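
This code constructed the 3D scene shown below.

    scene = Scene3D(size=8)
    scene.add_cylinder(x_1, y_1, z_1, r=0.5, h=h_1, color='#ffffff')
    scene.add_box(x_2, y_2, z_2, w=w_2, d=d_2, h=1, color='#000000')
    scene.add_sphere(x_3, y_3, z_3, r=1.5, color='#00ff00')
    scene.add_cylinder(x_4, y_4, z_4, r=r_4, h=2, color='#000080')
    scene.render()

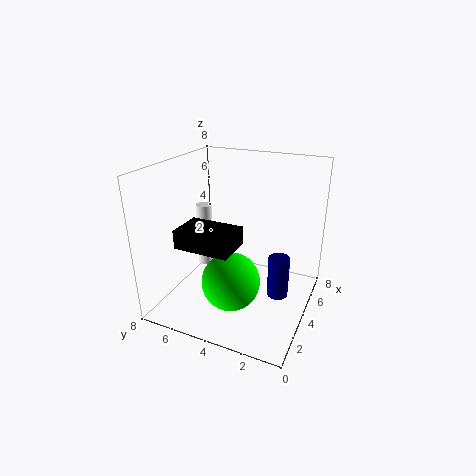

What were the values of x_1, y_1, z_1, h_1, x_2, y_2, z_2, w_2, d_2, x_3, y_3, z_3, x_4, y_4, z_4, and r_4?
x_1 = 5.5, y_1 = 7, z_1 = 1, h_1 = 4, x_2 = 1.5, y_2 = 3.5, z_2 = 4, w_2 = 2, d_2 = 3, x_3 = 2, y_3 = 3.5, z_3 = 2.5, x_4 = 2, y_4 = 1, z_4 = 2.5, r_4 = 0.5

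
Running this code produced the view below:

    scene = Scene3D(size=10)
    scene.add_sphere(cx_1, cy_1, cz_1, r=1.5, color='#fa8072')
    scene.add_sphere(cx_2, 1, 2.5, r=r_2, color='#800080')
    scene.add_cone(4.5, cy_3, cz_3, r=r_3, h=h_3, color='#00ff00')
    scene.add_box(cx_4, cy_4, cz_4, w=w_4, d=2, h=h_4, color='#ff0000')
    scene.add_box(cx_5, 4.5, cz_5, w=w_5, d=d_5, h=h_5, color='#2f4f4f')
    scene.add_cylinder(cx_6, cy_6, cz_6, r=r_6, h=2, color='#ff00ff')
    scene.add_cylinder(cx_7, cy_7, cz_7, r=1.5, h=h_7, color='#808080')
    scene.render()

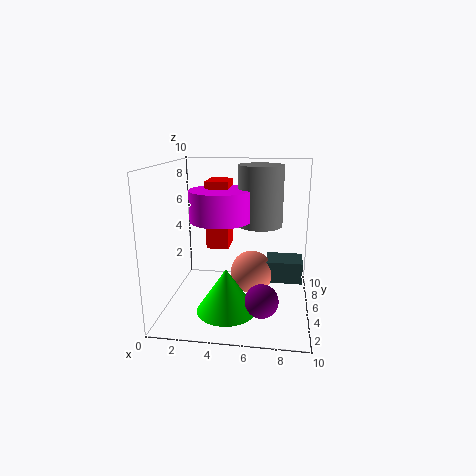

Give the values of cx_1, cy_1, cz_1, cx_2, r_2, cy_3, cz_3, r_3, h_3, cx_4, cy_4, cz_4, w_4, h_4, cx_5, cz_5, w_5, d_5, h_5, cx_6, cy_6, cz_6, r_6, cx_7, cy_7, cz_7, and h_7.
cx_1 = 6, cy_1 = 5, cz_1 = 2.5, cx_2 = 7, r_2 = 1, cy_3 = 3, cz_3 = 0.5, r_3 = 2, h_3 = 3, cx_4 = 3, cy_4 = 4, cz_4 = 4.5, w_4 = 1.5, h_4 = 4.5, cx_5 = 7, cz_5 = 2, w_5 = 2.5, d_5 = 2, h_5 = 1.5, cx_6 = 4, cy_6 = 4, cz_6 = 6.5, r_6 = 2, cx_7 = 6.5, cy_7 = 5, cz_7 = 6, h_7 = 4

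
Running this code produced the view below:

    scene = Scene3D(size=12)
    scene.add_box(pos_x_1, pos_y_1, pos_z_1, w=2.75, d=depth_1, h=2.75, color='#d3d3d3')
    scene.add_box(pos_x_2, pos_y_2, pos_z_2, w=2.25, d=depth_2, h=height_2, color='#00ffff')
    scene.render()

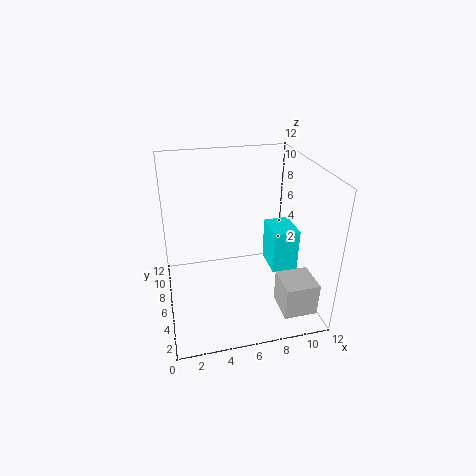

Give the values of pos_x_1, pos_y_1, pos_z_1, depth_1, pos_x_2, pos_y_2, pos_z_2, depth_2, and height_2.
pos_x_1 = 8.75, pos_y_1 = 1.25, pos_z_1 = 0.75, depth_1 = 2.75, pos_x_2 = 9, pos_y_2 = 5.25, pos_z_2 = 2.5, depth_2 = 3, height_2 = 3.75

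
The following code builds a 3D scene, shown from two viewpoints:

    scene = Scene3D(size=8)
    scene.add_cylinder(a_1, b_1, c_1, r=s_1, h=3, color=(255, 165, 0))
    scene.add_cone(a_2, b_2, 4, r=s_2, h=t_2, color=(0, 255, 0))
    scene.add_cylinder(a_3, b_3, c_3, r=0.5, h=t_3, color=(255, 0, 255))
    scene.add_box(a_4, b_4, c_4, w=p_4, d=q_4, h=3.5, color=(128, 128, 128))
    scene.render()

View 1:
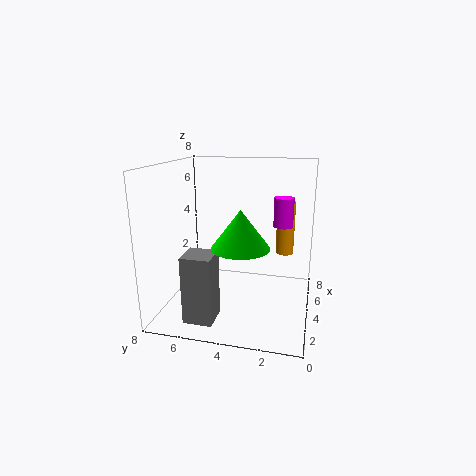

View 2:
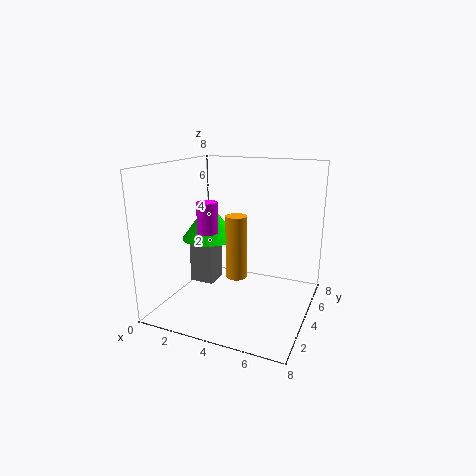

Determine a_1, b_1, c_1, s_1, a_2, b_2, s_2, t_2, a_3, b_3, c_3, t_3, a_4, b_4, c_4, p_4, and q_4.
a_1 = 5, b_1 = 1.5, c_1 = 3, s_1 = 0.5, a_2 = 2.5, b_2 = 3.5, s_2 = 1.5, t_2 = 2, a_3 = 3.5, b_3 = 1.5, c_3 = 5, t_3 = 1.5, a_4 = 0.5, b_4 = 4.5, c_4 = 0.5, p_4 = 1.5, q_4 = 1.5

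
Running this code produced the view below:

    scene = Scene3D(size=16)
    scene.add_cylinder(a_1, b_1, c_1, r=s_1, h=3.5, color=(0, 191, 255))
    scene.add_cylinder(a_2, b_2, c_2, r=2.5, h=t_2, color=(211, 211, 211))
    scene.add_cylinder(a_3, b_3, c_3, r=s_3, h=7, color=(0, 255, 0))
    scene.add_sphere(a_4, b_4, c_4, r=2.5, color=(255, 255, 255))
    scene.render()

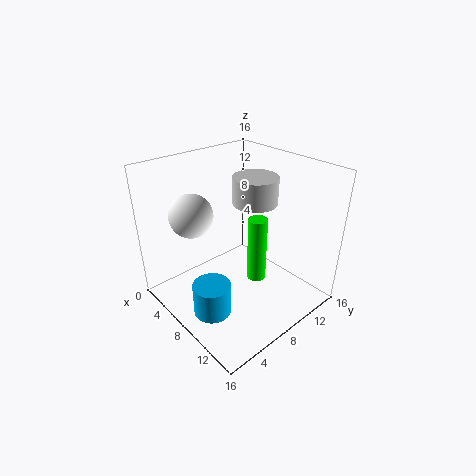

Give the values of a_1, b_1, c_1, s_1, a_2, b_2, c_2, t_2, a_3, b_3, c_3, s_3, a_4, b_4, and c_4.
a_1 = 9.5; b_1 = 3; c_1 = 1.5; s_1 = 2; a_2 = 8; b_2 = 10.5; c_2 = 11.5; t_2 = 3; a_3 = 11; b_3 = 8; c_3 = 4.5; s_3 = 1; a_4 = 3.5; b_4 = 5; c_4 = 10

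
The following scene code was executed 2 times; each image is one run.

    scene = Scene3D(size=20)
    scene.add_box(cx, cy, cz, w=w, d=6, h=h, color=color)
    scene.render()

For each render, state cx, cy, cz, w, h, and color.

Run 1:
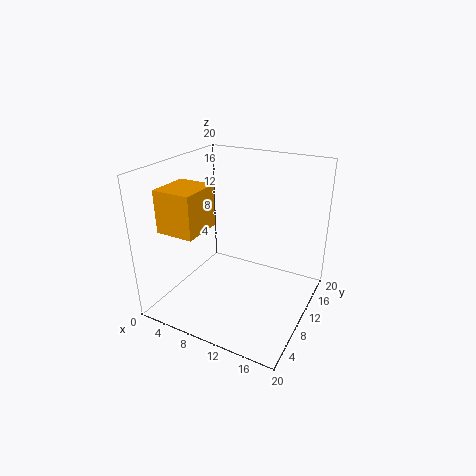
cx = 0.5
cy = 4.5
cz = 11
w = 5.5
h = 6
color = 'orange'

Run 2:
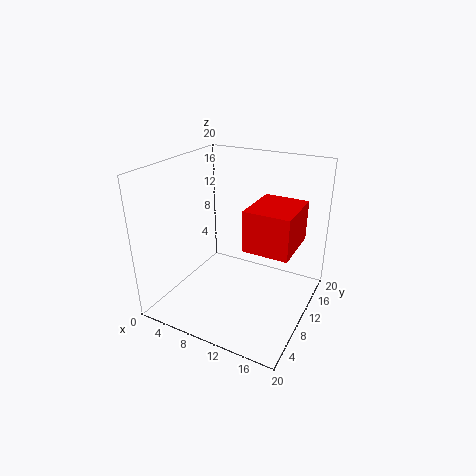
cx = 15
cy = 1.5
cz = 13.5
w = 5
h = 4.5
color = 'red'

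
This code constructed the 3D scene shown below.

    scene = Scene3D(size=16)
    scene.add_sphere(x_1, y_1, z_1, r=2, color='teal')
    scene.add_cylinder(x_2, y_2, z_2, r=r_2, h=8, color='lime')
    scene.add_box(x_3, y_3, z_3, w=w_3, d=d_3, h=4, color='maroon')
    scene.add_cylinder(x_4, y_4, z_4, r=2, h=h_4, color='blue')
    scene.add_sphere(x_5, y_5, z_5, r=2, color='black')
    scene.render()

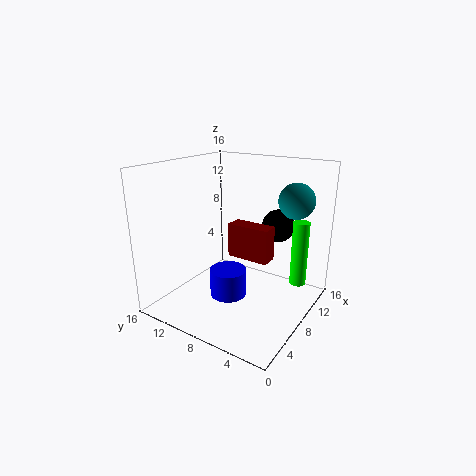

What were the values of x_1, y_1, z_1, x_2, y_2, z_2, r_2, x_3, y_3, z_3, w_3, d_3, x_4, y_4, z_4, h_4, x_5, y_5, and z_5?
x_1 = 12
y_1 = 3
z_1 = 12
x_2 = 14
y_2 = 3
z_2 = 1
r_2 = 1
x_3 = 9
y_3 = 5
z_3 = 5
w_3 = 2
d_3 = 5
x_4 = 6
y_4 = 8
z_4 = 2
h_4 = 3
x_5 = 14
y_5 = 6
z_5 = 8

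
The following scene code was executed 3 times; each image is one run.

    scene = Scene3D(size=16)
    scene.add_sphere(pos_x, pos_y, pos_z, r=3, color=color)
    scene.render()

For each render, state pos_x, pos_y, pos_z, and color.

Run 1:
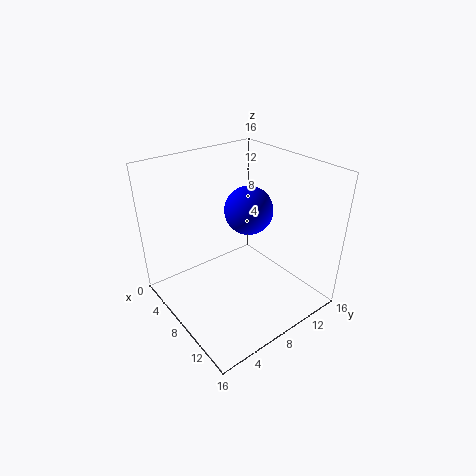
pos_x = 5, pos_y = 12, pos_z = 9, color = 'blue'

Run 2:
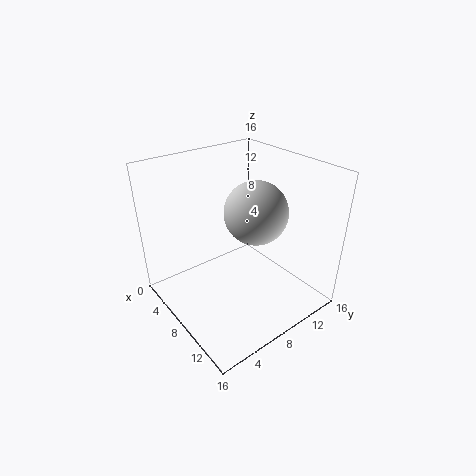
pos_x = 12, pos_y = 7, pos_z = 13, color = 'lightgray'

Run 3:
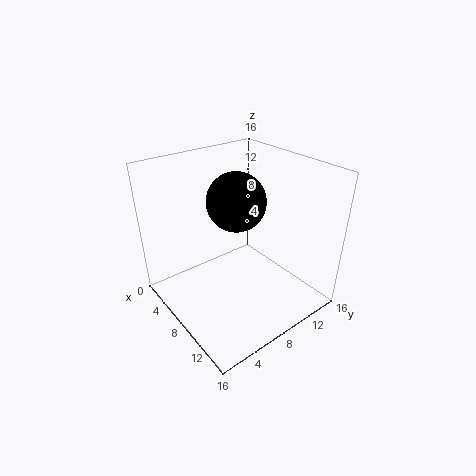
pos_x = 9, pos_y = 7, pos_z = 13, color = 'black'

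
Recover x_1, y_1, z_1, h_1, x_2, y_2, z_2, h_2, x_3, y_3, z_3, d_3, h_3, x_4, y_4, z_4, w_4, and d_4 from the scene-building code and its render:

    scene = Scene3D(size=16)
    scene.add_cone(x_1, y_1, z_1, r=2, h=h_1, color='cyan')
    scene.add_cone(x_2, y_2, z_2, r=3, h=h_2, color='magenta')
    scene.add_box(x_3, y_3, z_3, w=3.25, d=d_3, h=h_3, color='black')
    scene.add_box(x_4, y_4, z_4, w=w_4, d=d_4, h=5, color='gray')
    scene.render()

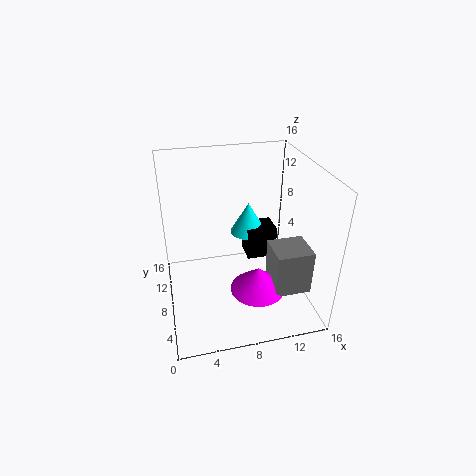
x_1 = 9.5; y_1 = 9.25; z_1 = 8; h_1 = 3.5; x_2 = 9.5; y_2 = 5; z_2 = 3; h_2 = 2.75; x_3 = 9; y_3 = 7.25; z_3 = 5.5; d_3 = 2.75; h_3 = 3.5; x_4 = 11; y_4 = 3; z_4 = 3; w_4 = 4; d_4 = 3.75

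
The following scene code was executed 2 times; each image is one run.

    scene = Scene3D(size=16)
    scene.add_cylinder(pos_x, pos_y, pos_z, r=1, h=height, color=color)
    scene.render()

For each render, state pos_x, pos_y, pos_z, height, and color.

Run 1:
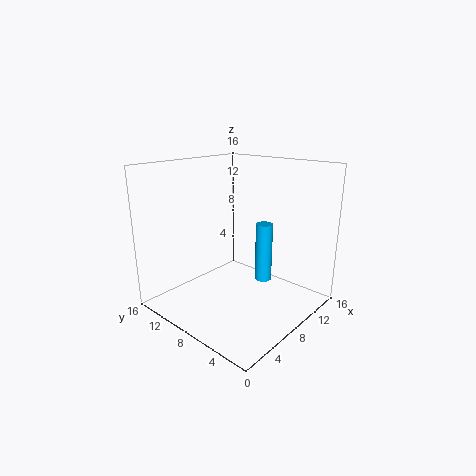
pos_x = 11.5; pos_y = 7; pos_z = 2; height = 7; color = 'deepskyblue'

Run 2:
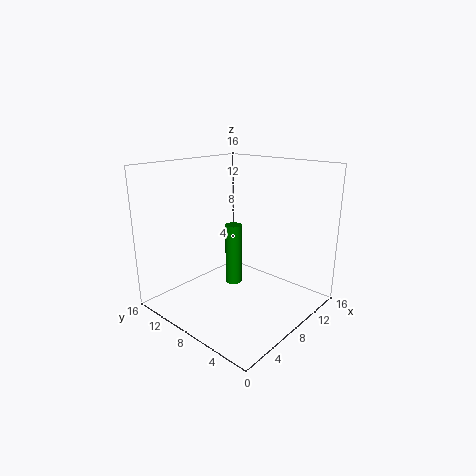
pos_x = 10; pos_y = 10.5; pos_z = 1; height = 7.5; color = 'green'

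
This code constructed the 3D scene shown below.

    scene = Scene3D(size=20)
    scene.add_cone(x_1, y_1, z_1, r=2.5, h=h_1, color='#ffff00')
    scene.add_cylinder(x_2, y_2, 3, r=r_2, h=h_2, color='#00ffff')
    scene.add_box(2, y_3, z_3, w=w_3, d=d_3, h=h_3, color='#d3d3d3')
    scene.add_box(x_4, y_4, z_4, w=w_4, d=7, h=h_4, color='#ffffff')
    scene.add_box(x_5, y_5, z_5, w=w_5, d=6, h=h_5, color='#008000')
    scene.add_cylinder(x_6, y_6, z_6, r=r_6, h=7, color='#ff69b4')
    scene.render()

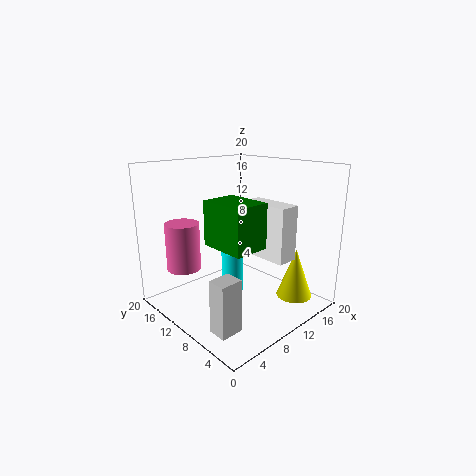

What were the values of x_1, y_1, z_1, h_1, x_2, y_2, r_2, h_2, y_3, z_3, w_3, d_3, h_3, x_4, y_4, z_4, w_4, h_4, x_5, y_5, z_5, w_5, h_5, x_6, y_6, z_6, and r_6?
x_1 = 15.5, y_1 = 4, z_1 = 1.5, h_1 = 7, x_2 = 8.5, y_2 = 9.5, r_2 = 1.5, h_2 = 5.5, y_3 = 4, z_3 = 0.5, w_3 = 3, d_3 = 2.5, h_3 = 7, x_4 = 11.5, y_4 = 3.5, z_4 = 7.5, w_4 = 3, h_4 = 7.5, x_5 = 3.5, y_5 = 3, z_5 = 11, w_5 = 4.5, h_5 = 5.5, x_6 = 5.5, y_6 = 17, z_6 = 4.5, r_6 = 2.5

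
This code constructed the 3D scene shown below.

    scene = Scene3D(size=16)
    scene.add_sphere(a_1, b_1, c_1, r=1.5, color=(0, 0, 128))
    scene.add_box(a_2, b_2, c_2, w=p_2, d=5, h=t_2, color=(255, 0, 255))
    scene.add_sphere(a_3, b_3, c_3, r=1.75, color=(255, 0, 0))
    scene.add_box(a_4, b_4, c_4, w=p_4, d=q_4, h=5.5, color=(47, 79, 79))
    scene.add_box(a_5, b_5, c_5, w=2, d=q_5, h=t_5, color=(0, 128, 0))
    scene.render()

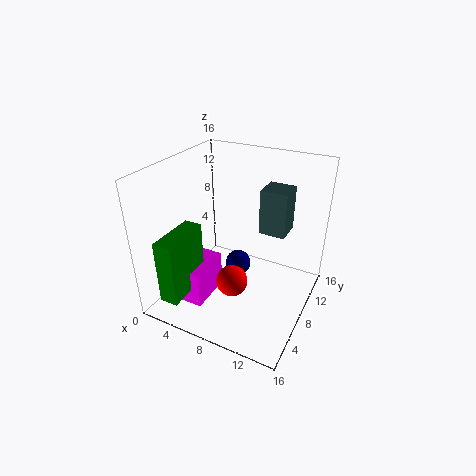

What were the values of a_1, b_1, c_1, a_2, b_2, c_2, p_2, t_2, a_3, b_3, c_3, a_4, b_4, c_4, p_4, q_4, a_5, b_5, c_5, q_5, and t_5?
a_1 = 7.25; b_1 = 9.5; c_1 = 3.5; a_2 = 2.5; b_2 = 3; c_2 = 1; p_2 = 3.25; t_2 = 4.25; a_3 = 8.25; b_3 = 6; c_3 = 3.5; a_4 = 8.75; b_4 = 12; c_4 = 6.75; p_4 = 3.25; q_4 = 3.25; a_5 = 2.75; b_5 = 0.25; c_5 = 3; q_5 = 5.5; t_5 = 7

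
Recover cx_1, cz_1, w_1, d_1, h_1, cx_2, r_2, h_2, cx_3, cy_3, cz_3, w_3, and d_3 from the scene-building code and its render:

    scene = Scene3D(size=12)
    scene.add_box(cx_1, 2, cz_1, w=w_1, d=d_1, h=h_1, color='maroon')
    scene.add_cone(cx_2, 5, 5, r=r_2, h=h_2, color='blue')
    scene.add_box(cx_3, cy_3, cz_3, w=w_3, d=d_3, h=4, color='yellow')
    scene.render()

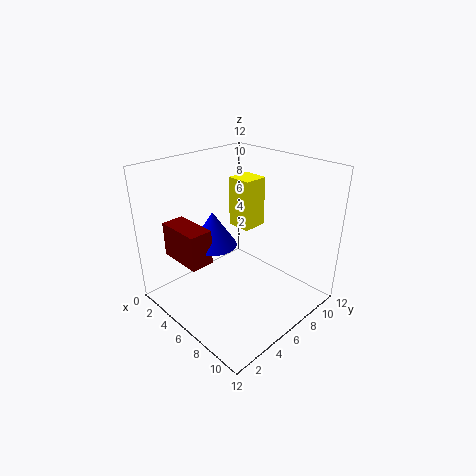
cx_1 = 1; cz_1 = 4; w_1 = 4; d_1 = 2; h_1 = 3; cx_2 = 4; r_2 = 2; h_2 = 3; cx_3 = 5; cy_3 = 6; cz_3 = 7; w_3 = 2; d_3 = 2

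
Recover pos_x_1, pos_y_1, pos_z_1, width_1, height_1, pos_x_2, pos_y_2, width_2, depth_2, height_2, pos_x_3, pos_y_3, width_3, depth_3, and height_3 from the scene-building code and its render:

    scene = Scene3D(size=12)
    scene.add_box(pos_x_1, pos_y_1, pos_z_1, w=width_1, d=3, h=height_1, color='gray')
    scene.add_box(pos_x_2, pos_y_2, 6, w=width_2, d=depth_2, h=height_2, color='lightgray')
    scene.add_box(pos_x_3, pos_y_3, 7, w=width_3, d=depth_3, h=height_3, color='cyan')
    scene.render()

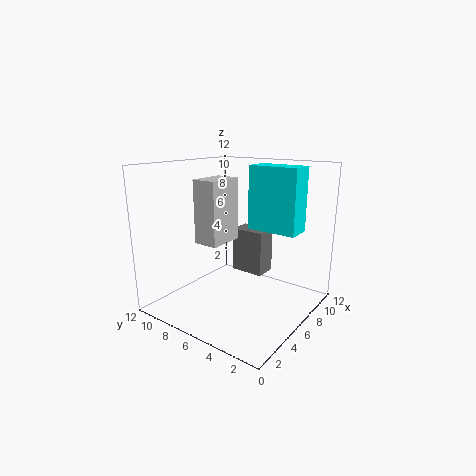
pos_x_1 = 8; pos_y_1 = 5; pos_z_1 = 2; width_1 = 2; height_1 = 4; pos_x_2 = 3; pos_y_2 = 6; width_2 = 3; depth_2 = 2; height_2 = 5; pos_x_3 = 6; pos_y_3 = 1; width_3 = 2; depth_3 = 4; height_3 = 5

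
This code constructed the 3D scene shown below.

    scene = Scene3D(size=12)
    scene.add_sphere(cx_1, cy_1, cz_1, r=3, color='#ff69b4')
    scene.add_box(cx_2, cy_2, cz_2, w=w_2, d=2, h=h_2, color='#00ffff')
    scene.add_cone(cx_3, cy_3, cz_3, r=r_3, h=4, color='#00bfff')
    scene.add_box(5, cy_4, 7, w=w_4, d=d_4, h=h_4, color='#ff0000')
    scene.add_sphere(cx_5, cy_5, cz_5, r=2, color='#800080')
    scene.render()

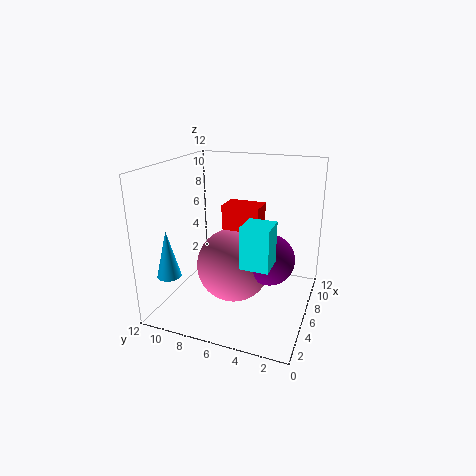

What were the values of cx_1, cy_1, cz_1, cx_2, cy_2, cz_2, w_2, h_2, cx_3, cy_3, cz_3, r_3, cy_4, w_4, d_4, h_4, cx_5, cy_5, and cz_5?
cx_1 = 5, cy_1 = 6, cz_1 = 4, cx_2 = 1, cy_2 = 2, cz_2 = 6, w_2 = 2, h_2 = 3, cx_3 = 3, cy_3 = 11, cz_3 = 3, r_3 = 1, cy_4 = 4, w_4 = 2, d_4 = 3, h_4 = 2, cx_5 = 5, cy_5 = 3, cz_5 = 5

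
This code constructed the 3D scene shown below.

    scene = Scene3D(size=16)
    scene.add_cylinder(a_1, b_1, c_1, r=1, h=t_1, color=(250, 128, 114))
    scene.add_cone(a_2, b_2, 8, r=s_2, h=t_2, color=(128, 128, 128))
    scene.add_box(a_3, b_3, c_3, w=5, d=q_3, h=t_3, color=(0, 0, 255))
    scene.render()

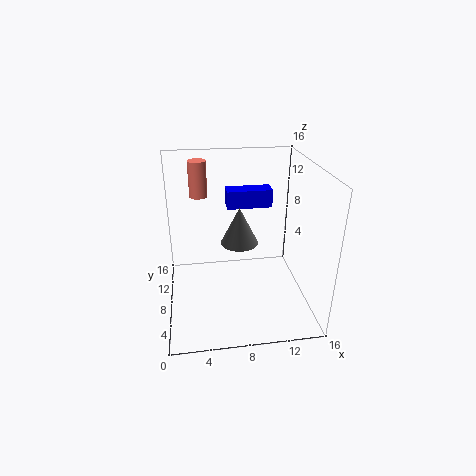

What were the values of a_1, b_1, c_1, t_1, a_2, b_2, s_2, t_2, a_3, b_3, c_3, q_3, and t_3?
a_1 = 4; b_1 = 11; c_1 = 12; t_1 = 4; a_2 = 8; b_2 = 7; s_2 = 2; t_2 = 4; a_3 = 7; b_3 = 9; c_3 = 11; q_3 = 2; t_3 = 2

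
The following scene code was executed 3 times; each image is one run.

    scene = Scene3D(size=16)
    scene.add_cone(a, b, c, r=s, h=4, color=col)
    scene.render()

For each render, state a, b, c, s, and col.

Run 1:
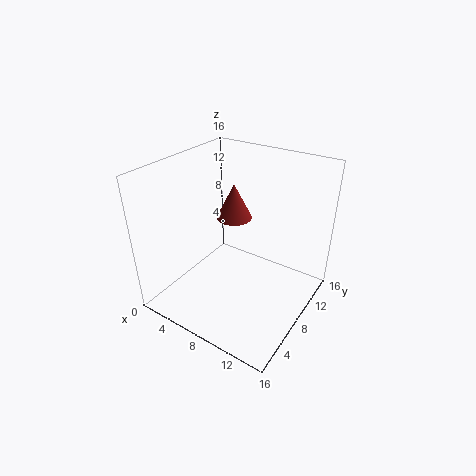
a = 6.5, b = 9.5, c = 9.5, s = 2, col = 'brown'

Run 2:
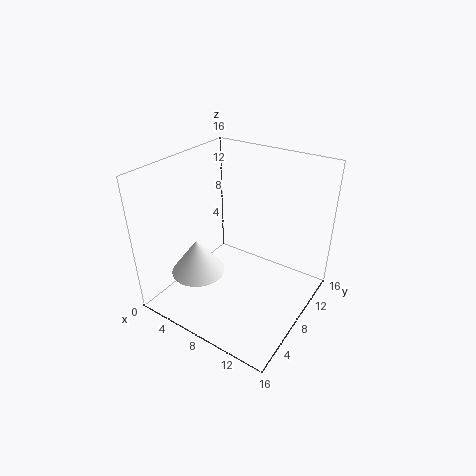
a = 4.5, b = 5, c = 4, s = 3, col = 'white'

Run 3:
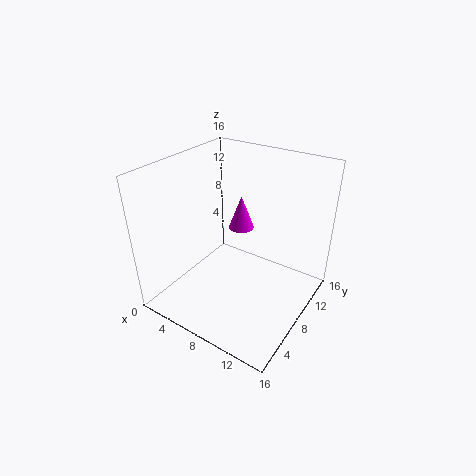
a = 6.5, b = 11, c = 7.5, s = 1.5, col = 'magenta'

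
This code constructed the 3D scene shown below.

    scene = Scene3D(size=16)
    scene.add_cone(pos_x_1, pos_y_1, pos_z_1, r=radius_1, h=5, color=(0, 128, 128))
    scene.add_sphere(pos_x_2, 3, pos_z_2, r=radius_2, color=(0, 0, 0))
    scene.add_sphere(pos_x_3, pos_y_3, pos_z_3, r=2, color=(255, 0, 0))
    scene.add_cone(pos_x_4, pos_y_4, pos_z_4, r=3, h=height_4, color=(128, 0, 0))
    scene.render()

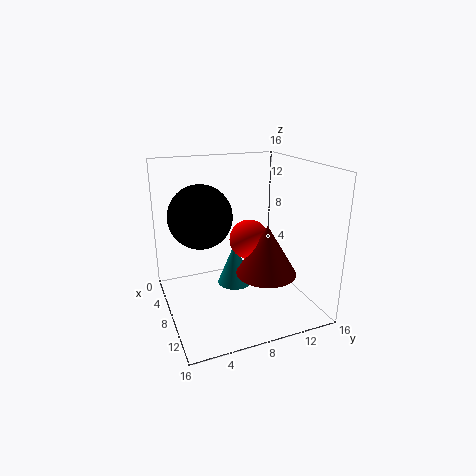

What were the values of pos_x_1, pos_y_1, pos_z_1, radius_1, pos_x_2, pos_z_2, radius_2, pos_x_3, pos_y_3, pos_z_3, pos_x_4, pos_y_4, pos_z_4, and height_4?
pos_x_1 = 7, pos_y_1 = 8, pos_z_1 = 2, radius_1 = 2, pos_x_2 = 11, pos_z_2 = 12, radius_2 = 3, pos_x_3 = 11, pos_y_3 = 8, pos_z_3 = 9, pos_x_4 = 13, pos_y_4 = 9, pos_z_4 = 6, height_4 = 5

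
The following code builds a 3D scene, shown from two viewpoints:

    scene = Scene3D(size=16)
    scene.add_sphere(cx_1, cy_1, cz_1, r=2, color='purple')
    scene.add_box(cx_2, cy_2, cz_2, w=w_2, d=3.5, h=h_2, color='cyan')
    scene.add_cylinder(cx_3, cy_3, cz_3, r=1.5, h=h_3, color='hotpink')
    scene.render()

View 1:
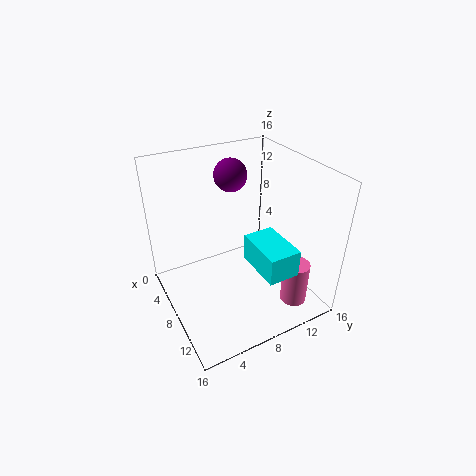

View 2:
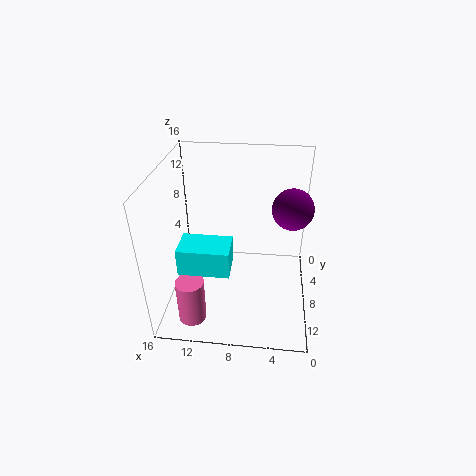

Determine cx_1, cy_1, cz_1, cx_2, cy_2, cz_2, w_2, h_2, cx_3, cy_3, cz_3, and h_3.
cx_1 = 2.5; cy_1 = 10; cz_1 = 13; cx_2 = 8.5; cy_2 = 8.5; cz_2 = 5.5; w_2 = 5.5; h_2 = 3; cx_3 = 12.5; cy_3 = 13; cz_3 = 0.5; h_3 = 5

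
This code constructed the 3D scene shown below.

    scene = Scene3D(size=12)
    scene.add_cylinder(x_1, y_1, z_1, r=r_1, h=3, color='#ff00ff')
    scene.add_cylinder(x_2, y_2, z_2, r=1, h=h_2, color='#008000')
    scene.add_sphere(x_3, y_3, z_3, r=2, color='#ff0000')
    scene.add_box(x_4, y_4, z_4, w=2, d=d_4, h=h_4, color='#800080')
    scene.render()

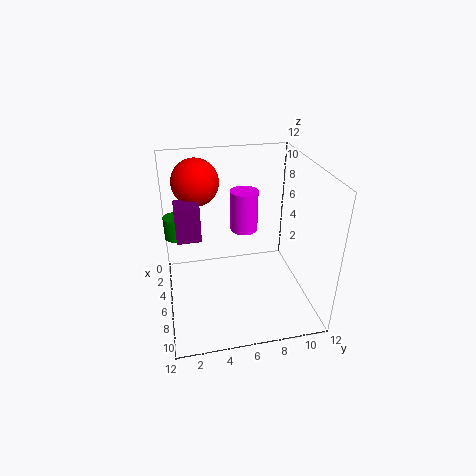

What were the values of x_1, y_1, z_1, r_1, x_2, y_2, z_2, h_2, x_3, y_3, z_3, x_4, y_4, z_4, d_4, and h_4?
x_1 = 8
y_1 = 6
z_1 = 8
r_1 = 1
x_2 = 3
y_2 = 1
z_2 = 5
h_2 = 2
x_3 = 3
y_3 = 3
z_3 = 10
x_4 = 4
y_4 = 1
z_4 = 6
d_4 = 2
h_4 = 3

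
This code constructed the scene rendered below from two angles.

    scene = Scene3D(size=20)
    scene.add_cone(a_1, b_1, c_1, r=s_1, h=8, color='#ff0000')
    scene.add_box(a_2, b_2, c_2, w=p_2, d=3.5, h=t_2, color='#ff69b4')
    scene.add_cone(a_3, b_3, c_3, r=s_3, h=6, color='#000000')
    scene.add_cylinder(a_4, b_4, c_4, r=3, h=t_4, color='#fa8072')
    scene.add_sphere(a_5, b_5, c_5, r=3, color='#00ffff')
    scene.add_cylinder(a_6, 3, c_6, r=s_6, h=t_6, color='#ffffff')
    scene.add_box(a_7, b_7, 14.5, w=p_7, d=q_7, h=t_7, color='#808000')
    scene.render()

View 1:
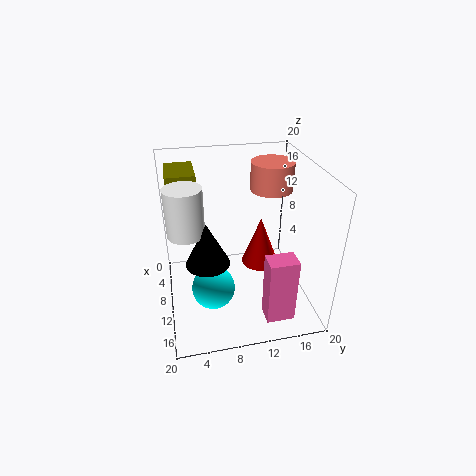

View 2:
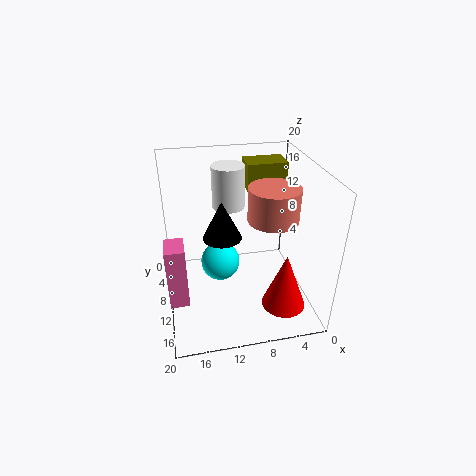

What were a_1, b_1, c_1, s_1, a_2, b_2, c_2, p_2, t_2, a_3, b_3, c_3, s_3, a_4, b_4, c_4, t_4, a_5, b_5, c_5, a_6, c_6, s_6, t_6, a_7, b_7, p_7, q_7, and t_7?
a_1 = 4.5, b_1 = 15, c_1 = 1.5, s_1 = 3, a_2 = 17.5, b_2 = 11.5, c_2 = 3.5, p_2 = 2.5, t_2 = 8.5, a_3 = 11.5, b_3 = 5.5, c_3 = 7.5, s_3 = 3, a_4 = 7, b_4 = 15.5, c_4 = 15.5, t_4 = 4, a_5 = 12, b_5 = 6, c_5 = 3.5, a_6 = 10, c_6 = 11.5, s_6 = 2.5, t_6 = 6.5, a_7 = 1.5, b_7 = 1, p_7 = 6, q_7 = 4, t_7 = 4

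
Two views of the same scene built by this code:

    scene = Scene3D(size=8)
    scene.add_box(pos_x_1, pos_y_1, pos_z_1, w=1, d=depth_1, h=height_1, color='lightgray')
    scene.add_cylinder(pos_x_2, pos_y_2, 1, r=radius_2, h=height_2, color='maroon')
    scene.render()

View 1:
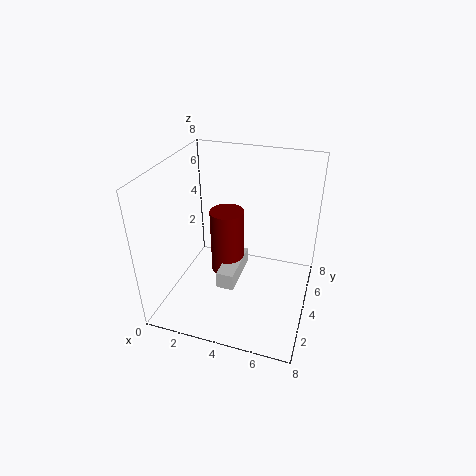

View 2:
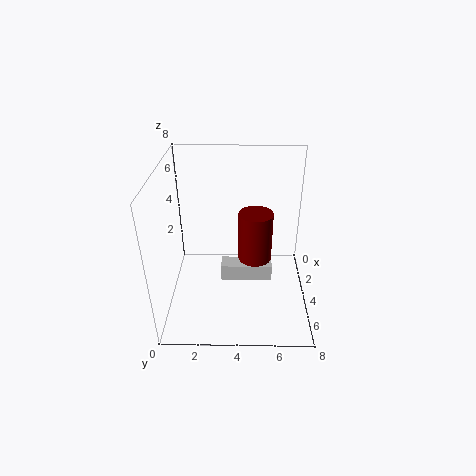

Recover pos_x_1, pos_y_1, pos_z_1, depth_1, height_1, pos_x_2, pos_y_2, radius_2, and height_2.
pos_x_1 = 3
pos_y_1 = 3
pos_z_1 = 1
depth_1 = 3
height_1 = 1
pos_x_2 = 3
pos_y_2 = 5
radius_2 = 1
height_2 = 4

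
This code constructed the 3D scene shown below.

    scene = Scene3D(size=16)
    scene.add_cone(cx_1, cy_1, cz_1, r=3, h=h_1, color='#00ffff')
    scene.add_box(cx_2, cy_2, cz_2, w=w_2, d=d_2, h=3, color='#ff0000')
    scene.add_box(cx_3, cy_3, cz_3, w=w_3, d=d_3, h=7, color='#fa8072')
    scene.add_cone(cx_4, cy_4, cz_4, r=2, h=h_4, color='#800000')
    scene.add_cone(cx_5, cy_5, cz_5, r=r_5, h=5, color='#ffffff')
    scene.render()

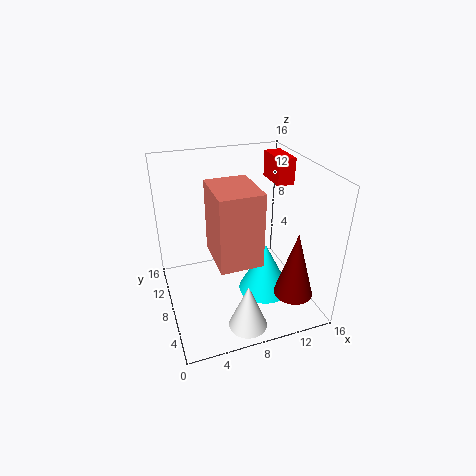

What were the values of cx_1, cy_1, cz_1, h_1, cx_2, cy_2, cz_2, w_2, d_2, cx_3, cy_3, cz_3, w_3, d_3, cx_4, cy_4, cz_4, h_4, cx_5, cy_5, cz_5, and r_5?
cx_1 = 11, cy_1 = 7, cz_1 = 1, h_1 = 6, cx_2 = 13, cy_2 = 9, cz_2 = 13, w_2 = 2, d_2 = 4, cx_3 = 4, cy_3 = 1, cz_3 = 9, w_3 = 4, d_3 = 5, cx_4 = 12, cy_4 = 2, cz_4 = 4, h_4 = 7, cx_5 = 7, cy_5 = 2, cz_5 = 1, r_5 = 2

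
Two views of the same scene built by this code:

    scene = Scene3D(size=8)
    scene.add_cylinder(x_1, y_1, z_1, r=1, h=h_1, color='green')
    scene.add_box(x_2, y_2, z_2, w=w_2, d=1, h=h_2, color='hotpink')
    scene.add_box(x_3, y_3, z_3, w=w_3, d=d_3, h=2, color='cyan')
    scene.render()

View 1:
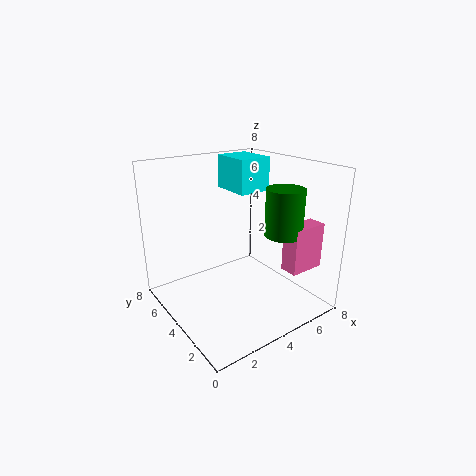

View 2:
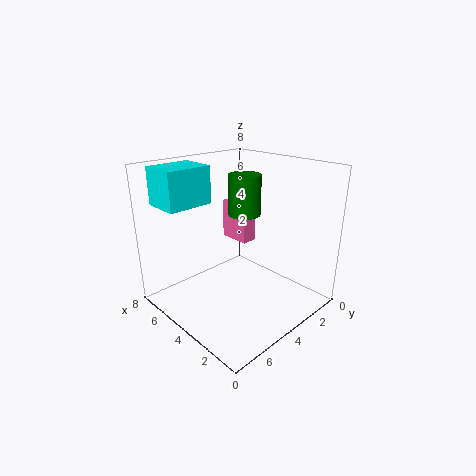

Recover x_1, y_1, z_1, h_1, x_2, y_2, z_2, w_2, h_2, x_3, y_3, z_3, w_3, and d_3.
x_1 = 5.5; y_1 = 2; z_1 = 4.5; h_1 = 2.5; x_2 = 5.5; y_2 = 1; z_2 = 2.5; w_2 = 2; h_2 = 2.5; x_3 = 5; y_3 = 5; z_3 = 6; w_3 = 2; d_3 = 2.5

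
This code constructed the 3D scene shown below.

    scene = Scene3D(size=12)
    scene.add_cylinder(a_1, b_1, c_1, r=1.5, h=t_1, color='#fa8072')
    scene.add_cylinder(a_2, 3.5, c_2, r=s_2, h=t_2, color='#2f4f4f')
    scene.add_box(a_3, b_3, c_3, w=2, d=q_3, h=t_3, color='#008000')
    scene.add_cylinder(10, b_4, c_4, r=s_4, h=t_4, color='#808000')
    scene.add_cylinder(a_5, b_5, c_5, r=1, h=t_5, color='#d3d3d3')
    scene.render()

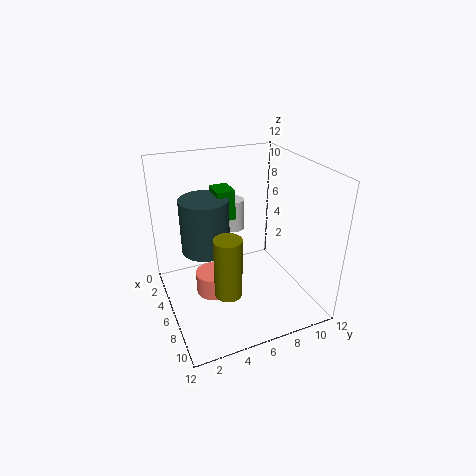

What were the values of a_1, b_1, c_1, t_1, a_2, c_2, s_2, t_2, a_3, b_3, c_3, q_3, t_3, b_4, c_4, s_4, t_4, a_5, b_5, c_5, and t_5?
a_1 = 5
b_1 = 4
c_1 = 0.5
t_1 = 2
a_2 = 5
c_2 = 5
s_2 = 2
t_2 = 4.5
a_3 = 3.5
b_3 = 4.5
c_3 = 7.5
q_3 = 1.5
t_3 = 2.5
b_4 = 3.5
c_4 = 4
s_4 = 1
t_4 = 4.5
a_5 = 1.5
b_5 = 7.5
c_5 = 4.5
t_5 = 3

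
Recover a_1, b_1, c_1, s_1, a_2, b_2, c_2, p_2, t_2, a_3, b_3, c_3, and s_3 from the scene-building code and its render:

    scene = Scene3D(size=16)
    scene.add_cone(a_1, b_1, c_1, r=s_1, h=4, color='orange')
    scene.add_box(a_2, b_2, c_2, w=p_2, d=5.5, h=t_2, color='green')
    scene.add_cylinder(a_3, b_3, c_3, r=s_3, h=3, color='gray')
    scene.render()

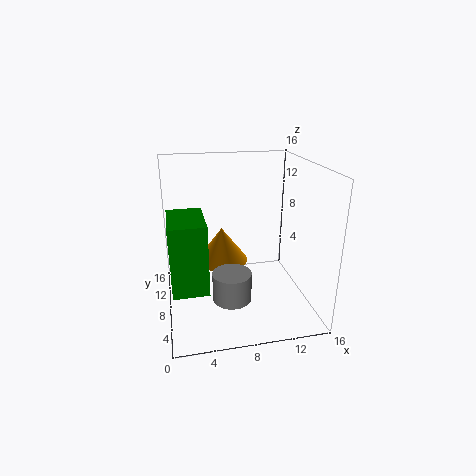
a_1 = 6.5; b_1 = 10; c_1 = 4.5; s_1 = 3; a_2 = 0.5; b_2 = 2; c_2 = 5; p_2 = 3.5; t_2 = 7; a_3 = 6.5; b_3 = 4; c_3 = 3; s_3 = 2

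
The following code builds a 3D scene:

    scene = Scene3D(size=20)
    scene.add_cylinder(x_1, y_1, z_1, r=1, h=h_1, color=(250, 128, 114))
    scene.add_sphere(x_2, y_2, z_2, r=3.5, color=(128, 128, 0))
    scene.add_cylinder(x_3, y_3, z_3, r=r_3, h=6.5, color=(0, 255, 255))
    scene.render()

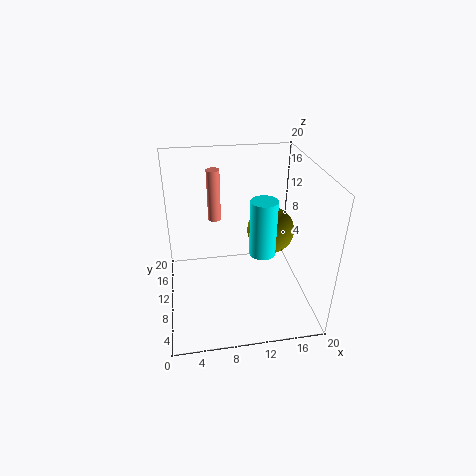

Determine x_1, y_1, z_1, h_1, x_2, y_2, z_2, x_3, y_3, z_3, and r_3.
x_1 = 7.5, y_1 = 17, z_1 = 9.5, h_1 = 8, x_2 = 15.5, y_2 = 13, z_2 = 9, x_3 = 11.5, y_3 = 2.5, z_3 = 12.5, r_3 = 1.5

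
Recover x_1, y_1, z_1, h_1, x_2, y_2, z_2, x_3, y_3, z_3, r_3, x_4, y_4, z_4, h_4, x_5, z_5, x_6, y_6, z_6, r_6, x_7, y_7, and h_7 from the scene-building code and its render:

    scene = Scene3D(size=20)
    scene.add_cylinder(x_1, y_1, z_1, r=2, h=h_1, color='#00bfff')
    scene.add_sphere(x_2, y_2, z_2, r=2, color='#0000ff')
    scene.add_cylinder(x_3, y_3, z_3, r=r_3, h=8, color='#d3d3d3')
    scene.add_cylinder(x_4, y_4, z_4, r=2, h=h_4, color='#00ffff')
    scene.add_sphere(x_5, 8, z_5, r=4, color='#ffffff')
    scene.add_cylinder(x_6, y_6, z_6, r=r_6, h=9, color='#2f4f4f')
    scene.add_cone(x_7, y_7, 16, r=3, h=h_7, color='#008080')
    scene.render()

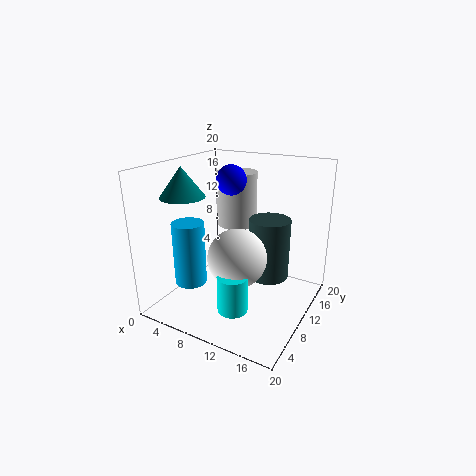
x_1 = 7, y_1 = 3, z_1 = 6, h_1 = 8, x_2 = 9, y_2 = 10, z_2 = 18, x_3 = 7, y_3 = 15, z_3 = 10, r_3 = 3, x_4 = 12, y_4 = 5, z_4 = 2, h_4 = 5, x_5 = 11, z_5 = 8, x_6 = 13, y_6 = 14, z_6 = 3, r_6 = 3, x_7 = 4, y_7 = 6, h_7 = 4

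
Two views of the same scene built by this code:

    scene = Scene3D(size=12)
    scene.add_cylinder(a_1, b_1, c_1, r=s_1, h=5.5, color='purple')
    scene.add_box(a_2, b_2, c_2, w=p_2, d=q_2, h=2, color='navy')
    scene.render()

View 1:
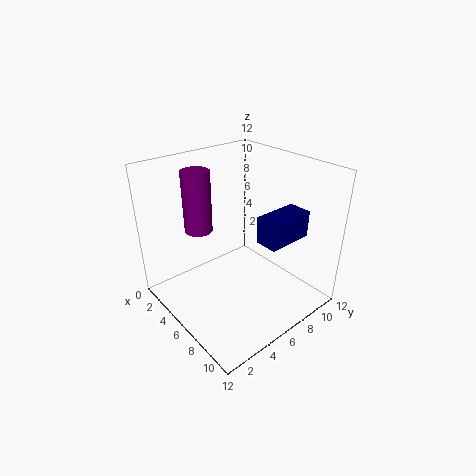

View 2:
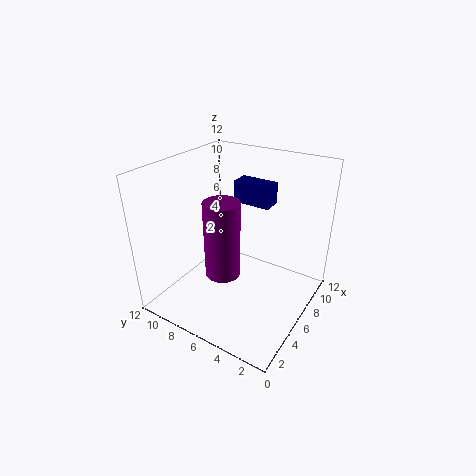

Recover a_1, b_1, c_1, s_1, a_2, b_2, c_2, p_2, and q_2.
a_1 = 2
b_1 = 4.75
c_1 = 5.5
s_1 = 1.25
a_2 = 9.25
b_2 = 5
c_2 = 7.5
p_2 = 1.75
q_2 = 3.5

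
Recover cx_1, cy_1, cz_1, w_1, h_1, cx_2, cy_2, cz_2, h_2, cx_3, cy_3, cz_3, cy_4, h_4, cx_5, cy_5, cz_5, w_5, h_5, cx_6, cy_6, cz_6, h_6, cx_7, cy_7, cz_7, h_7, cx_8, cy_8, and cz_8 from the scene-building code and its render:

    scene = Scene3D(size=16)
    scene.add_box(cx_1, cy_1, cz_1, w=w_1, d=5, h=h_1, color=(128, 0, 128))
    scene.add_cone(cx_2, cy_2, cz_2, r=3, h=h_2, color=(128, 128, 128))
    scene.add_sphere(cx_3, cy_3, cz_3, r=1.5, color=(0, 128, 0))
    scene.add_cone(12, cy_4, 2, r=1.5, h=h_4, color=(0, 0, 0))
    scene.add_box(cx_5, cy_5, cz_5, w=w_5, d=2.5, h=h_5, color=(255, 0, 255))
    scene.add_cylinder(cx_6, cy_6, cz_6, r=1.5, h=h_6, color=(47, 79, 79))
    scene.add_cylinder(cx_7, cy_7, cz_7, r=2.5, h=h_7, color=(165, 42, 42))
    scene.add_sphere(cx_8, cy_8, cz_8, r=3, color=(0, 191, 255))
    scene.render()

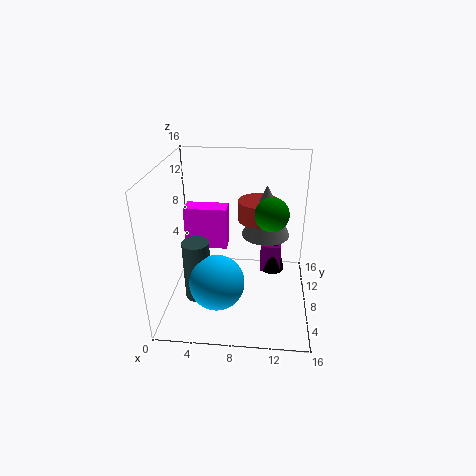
cx_1 = 10.5
cy_1 = 10.5
cz_1 = 2
w_1 = 2.5
h_1 = 3.5
cx_2 = 11
cy_2 = 13
cz_2 = 6
h_2 = 6.5
cx_3 = 11.5
cy_3 = 2.5
cz_3 = 13.5
cy_4 = 11.5
h_4 = 6.5
cx_5 = 0.5
cy_5 = 13
cz_5 = 3.5
w_5 = 5.5
h_5 = 5.5
cx_6 = 3.5
cy_6 = 6.5
cz_6 = 1
h_6 = 7
cx_7 = 10
cy_7 = 13
cz_7 = 8
h_7 = 2.5
cx_8 = 6
cy_8 = 5
cz_8 = 4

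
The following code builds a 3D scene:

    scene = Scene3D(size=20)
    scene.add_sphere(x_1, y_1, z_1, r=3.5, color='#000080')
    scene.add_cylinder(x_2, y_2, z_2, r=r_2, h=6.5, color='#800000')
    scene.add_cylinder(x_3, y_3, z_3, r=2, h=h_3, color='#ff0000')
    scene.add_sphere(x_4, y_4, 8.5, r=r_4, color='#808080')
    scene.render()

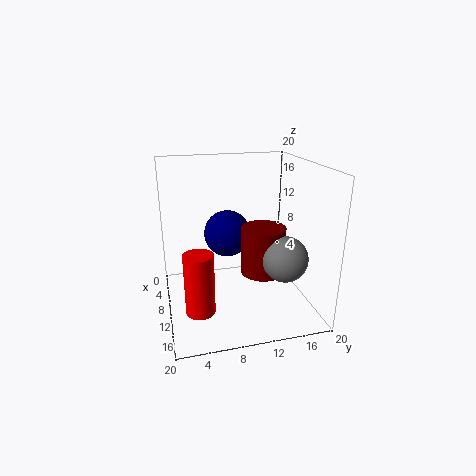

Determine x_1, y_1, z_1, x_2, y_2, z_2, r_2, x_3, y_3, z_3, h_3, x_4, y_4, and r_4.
x_1 = 5.5
y_1 = 9.5
z_1 = 9
x_2 = 12
y_2 = 13
z_2 = 5.5
r_2 = 3
x_3 = 13
y_3 = 4
z_3 = 1
h_3 = 8.5
x_4 = 15
y_4 = 15
r_4 = 3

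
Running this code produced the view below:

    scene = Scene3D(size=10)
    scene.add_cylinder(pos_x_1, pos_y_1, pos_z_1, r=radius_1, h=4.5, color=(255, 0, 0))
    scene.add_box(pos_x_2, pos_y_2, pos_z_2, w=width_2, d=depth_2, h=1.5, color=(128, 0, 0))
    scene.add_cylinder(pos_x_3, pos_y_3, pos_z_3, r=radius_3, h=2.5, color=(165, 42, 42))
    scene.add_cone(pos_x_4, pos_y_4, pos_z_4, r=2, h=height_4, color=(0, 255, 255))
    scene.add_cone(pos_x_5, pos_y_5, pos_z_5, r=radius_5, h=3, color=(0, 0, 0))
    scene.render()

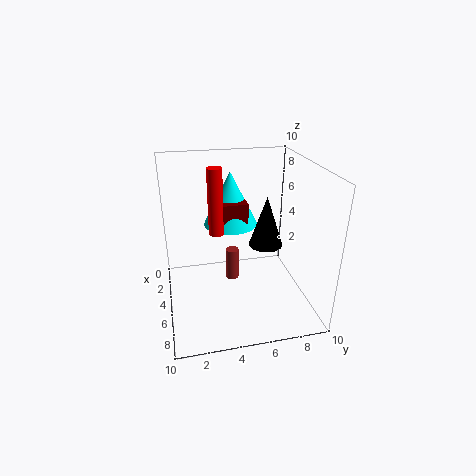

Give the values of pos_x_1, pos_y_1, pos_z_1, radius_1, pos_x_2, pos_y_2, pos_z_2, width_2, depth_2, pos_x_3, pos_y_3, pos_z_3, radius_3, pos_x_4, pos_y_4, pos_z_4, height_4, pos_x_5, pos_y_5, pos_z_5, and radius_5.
pos_x_1 = 5; pos_y_1 = 3.5; pos_z_1 = 5.5; radius_1 = 0.5; pos_x_2 = 2; pos_y_2 = 3.5; pos_z_2 = 5.5; width_2 = 2; depth_2 = 2.5; pos_x_3 = 3; pos_y_3 = 5; pos_z_3 = 0.5; radius_3 = 0.5; pos_x_4 = 2.5; pos_y_4 = 5; pos_z_4 = 5; height_4 = 4; pos_x_5 = 8; pos_y_5 = 6; pos_z_5 = 6; radius_5 = 1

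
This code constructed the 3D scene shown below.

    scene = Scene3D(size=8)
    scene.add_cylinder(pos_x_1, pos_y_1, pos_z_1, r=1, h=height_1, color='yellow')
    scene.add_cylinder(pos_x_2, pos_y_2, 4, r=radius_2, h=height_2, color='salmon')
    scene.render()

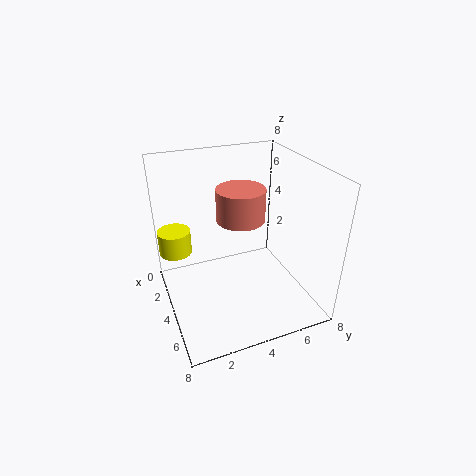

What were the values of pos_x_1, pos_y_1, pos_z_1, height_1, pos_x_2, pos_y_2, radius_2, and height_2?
pos_x_1 = 1, pos_y_1 = 1, pos_z_1 = 2, height_1 = 1.5, pos_x_2 = 2, pos_y_2 = 5, radius_2 = 1.5, height_2 = 2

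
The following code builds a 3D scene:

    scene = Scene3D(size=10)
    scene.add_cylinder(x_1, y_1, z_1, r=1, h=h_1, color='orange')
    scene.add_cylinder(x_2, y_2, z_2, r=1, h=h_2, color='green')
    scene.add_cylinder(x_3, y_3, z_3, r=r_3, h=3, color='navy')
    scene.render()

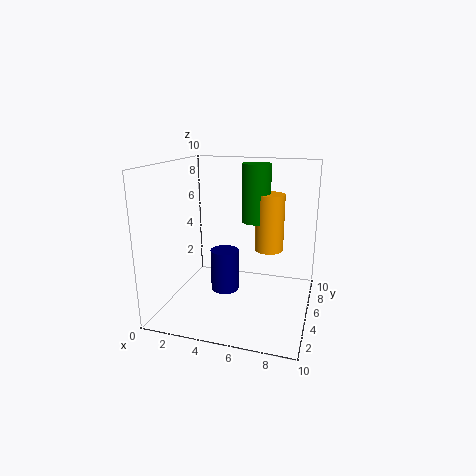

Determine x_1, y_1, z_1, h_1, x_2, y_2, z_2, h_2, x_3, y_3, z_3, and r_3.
x_1 = 7
y_1 = 6
z_1 = 4
h_1 = 4
x_2 = 6
y_2 = 6
z_2 = 6
h_2 = 4
x_3 = 4
y_3 = 5
z_3 = 1
r_3 = 1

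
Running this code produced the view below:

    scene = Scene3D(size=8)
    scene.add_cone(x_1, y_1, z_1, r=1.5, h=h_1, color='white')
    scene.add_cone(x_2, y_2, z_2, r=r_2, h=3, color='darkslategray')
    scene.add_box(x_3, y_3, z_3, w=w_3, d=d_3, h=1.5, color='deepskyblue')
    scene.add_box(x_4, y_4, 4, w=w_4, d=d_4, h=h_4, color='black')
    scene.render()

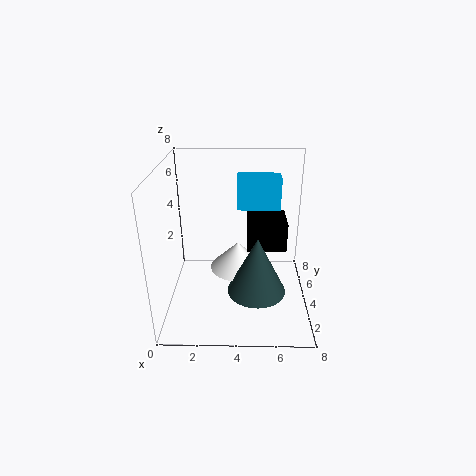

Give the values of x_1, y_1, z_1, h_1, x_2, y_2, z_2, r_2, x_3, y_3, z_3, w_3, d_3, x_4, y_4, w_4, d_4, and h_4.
x_1 = 4, y_1 = 3.5, z_1 = 2.5, h_1 = 1.5, x_2 = 5, y_2 = 2, z_2 = 2, r_2 = 1.5, x_3 = 4, y_3 = 2, z_3 = 6.5, w_3 = 2, d_3 = 1, x_4 = 4.5, y_4 = 2.5, w_4 = 2, d_4 = 2, h_4 = 1.5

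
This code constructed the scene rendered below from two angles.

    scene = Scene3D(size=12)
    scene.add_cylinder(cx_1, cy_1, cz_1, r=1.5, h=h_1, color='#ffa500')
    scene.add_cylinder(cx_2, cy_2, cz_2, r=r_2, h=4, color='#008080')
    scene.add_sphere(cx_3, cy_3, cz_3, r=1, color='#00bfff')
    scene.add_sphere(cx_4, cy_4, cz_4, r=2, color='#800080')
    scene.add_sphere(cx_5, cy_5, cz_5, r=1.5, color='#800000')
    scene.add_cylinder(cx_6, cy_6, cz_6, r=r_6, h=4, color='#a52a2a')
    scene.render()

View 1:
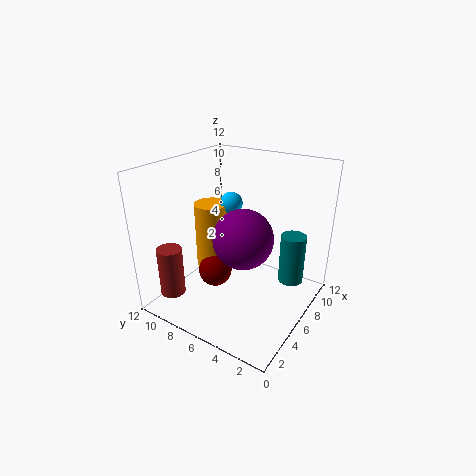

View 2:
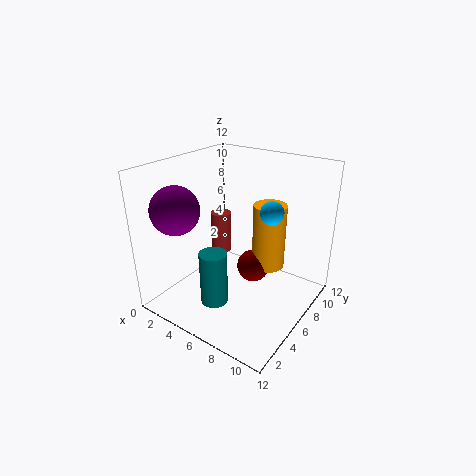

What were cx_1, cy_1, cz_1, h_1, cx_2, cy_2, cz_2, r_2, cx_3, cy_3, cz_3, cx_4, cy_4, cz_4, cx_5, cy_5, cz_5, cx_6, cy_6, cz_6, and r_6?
cx_1 = 7
cy_1 = 9.5
cz_1 = 2
h_1 = 6
cx_2 = 7
cy_2 = 1.5
cz_2 = 3
r_2 = 1
cx_3 = 8
cy_3 = 8
cz_3 = 8
cx_4 = 2
cy_4 = 3
cz_4 = 8.5
cx_5 = 6
cy_5 = 8.5
cz_5 = 2
cx_6 = 1.5
cy_6 = 9.5
cz_6 = 2
r_6 = 1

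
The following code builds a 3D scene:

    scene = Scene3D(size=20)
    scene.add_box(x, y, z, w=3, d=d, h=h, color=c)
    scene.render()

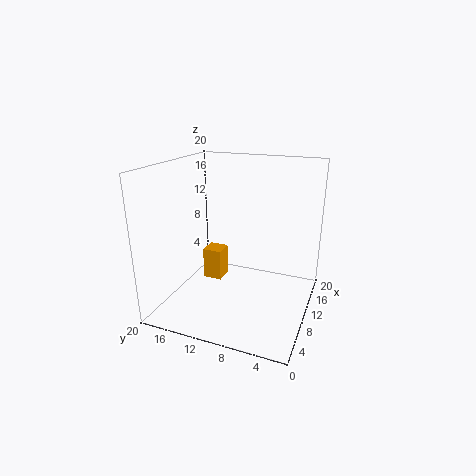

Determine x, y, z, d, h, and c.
x = 13.5, y = 14.5, z = 0.5, d = 3, h = 5, c = 'orange'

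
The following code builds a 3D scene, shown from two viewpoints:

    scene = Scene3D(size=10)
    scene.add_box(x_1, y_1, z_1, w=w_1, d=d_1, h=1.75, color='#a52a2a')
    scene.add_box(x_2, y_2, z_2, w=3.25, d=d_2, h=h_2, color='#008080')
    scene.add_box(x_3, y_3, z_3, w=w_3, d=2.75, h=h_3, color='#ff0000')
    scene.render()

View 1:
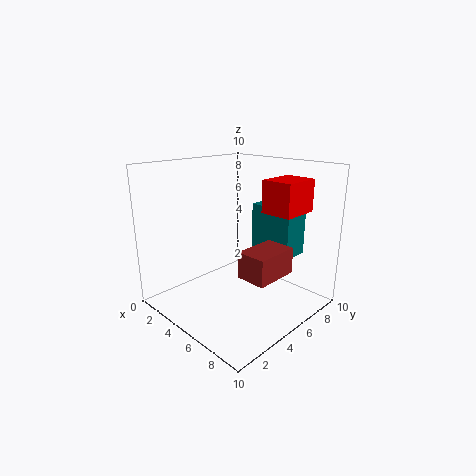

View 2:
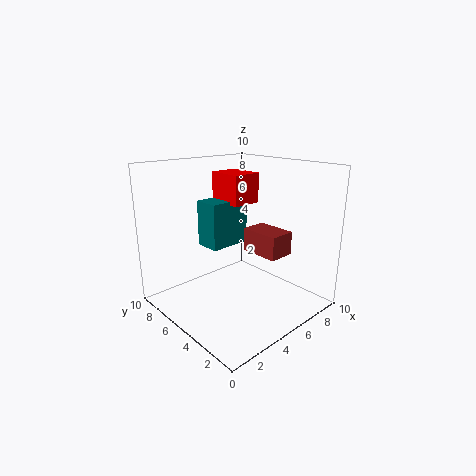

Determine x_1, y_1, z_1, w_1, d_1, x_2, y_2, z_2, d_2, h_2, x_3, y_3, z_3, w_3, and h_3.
x_1 = 6.75; y_1 = 3.25; z_1 = 3.25; w_1 = 2; d_1 = 3; x_2 = 4.5; y_2 = 7; z_2 = 3.5; d_2 = 2; h_2 = 3.5; x_3 = 6; y_3 = 6.25; z_3 = 6.75; w_3 = 2.25; h_3 = 2.25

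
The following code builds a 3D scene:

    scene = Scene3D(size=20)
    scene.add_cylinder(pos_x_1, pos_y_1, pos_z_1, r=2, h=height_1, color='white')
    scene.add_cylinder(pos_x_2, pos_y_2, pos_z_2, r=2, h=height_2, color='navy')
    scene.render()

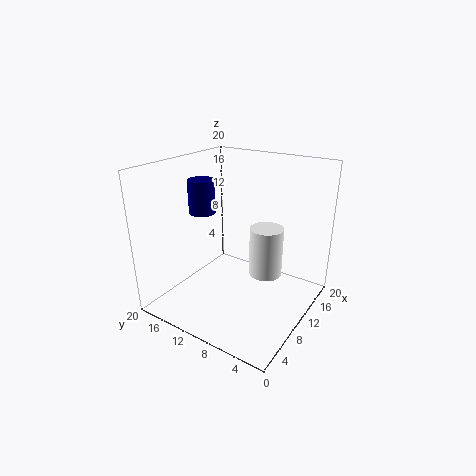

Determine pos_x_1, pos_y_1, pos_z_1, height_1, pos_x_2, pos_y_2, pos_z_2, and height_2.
pos_x_1 = 7, pos_y_1 = 4, pos_z_1 = 8, height_1 = 6, pos_x_2 = 11, pos_y_2 = 17, pos_z_2 = 12, height_2 = 5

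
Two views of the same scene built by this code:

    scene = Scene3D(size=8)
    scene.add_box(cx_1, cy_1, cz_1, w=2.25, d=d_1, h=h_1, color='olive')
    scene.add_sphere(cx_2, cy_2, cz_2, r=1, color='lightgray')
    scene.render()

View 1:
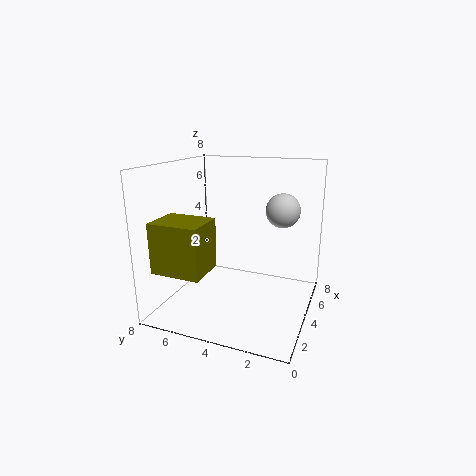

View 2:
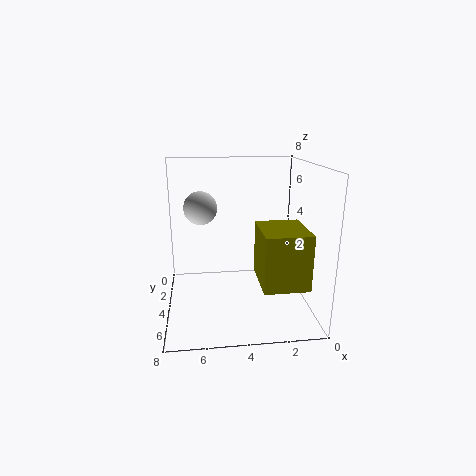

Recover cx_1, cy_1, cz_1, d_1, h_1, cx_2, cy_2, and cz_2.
cx_1 = 1, cy_1 = 5, cz_1 = 2.5, d_1 = 2.75, h_1 = 2.75, cx_2 = 6, cy_2 = 2, cz_2 = 5.25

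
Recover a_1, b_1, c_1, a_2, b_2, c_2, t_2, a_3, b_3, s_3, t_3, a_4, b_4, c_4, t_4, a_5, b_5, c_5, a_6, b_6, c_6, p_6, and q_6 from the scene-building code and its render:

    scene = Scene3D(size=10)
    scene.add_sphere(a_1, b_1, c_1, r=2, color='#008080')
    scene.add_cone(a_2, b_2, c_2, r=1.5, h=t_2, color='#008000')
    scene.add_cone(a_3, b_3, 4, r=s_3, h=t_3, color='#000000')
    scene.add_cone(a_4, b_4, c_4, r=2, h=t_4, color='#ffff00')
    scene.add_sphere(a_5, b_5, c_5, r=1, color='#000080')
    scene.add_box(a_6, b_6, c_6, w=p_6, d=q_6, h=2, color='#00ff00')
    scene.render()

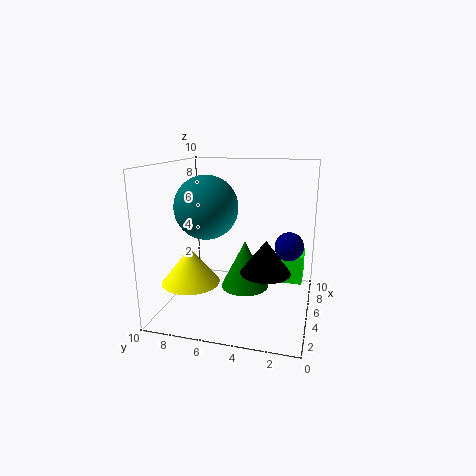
a_1 = 3, b_1 = 6.5, c_1 = 7.5, a_2 = 3, b_2 = 4, c_2 = 2.5, t_2 = 3, a_3 = 2, b_3 = 2.5, s_3 = 1.5, t_3 = 2, a_4 = 3.5, b_4 = 8, c_4 = 2, t_4 = 2.5, a_5 = 5.5, b_5 = 1.5, c_5 = 4.5, a_6 = 5, b_6 = 0.5, c_6 = 2, p_6 = 2, q_6 = 1.5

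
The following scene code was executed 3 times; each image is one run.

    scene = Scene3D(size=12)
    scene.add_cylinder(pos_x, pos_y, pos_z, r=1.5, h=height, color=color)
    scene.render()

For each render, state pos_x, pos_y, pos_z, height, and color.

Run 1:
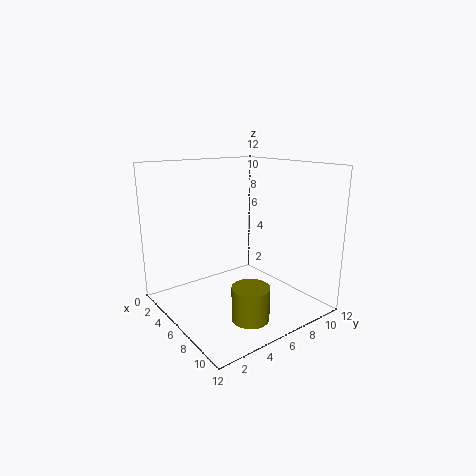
pos_x = 9
pos_y = 5
pos_z = 0.25
height = 2.75
color = 'olive'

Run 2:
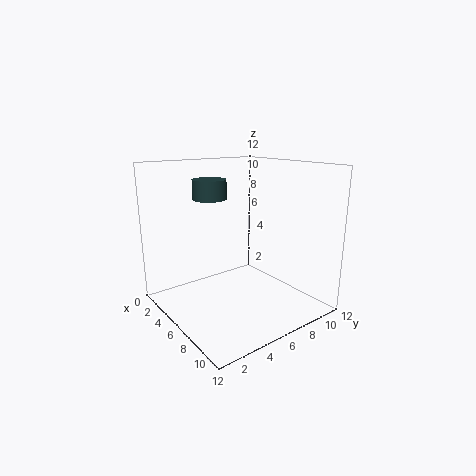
pos_x = 2.5
pos_y = 5.5
pos_z = 8.75
height = 1.75
color = 'darkslategray'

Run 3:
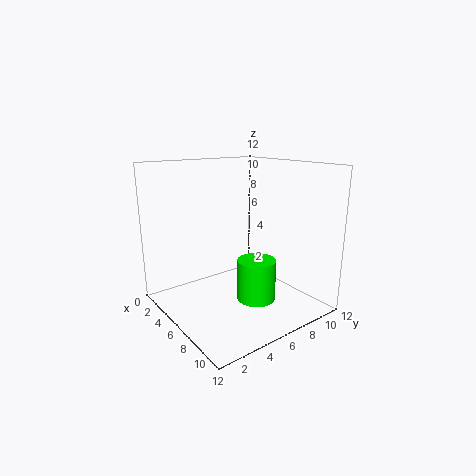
pos_x = 8.75
pos_y = 5.75
pos_z = 1.75
height = 3.25
color = 'lime'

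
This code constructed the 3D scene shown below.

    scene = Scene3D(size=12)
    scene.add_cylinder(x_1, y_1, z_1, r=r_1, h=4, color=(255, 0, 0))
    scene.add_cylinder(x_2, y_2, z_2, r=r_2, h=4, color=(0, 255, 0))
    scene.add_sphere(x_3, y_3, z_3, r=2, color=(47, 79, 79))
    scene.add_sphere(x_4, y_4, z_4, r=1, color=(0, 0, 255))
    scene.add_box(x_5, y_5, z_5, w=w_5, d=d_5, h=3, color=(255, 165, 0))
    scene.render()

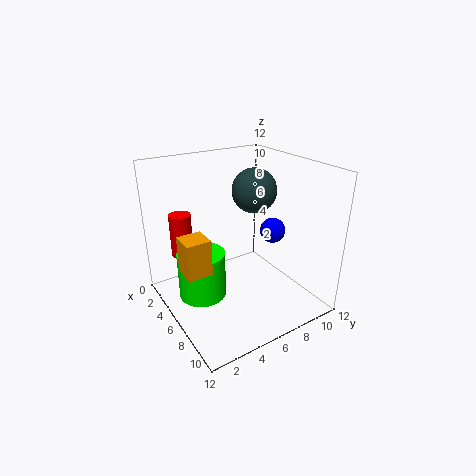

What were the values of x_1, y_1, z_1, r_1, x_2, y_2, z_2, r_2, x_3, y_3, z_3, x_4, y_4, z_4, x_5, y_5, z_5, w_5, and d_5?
x_1 = 1, y_1 = 3, z_1 = 3, r_1 = 1, x_2 = 5, y_2 = 3, z_2 = 1, r_2 = 2, x_3 = 4, y_3 = 9, z_3 = 9, x_4 = 8, y_4 = 8, z_4 = 7, x_5 = 5, y_5 = 1, z_5 = 4, w_5 = 2, d_5 = 2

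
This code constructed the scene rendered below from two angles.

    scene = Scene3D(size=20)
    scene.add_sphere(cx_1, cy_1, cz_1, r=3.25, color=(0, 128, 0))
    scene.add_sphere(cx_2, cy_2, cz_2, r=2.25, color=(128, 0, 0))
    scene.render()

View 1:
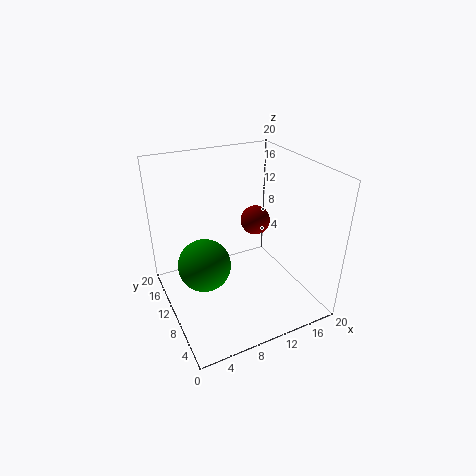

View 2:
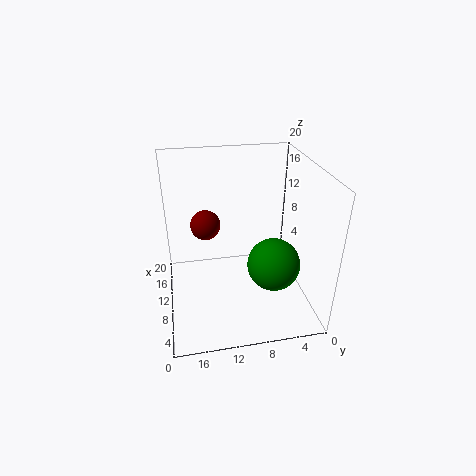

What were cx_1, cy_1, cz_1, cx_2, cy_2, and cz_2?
cx_1 = 3.75, cy_1 = 6.75, cz_1 = 9.5, cx_2 = 15, cy_2 = 14, cz_2 = 9.75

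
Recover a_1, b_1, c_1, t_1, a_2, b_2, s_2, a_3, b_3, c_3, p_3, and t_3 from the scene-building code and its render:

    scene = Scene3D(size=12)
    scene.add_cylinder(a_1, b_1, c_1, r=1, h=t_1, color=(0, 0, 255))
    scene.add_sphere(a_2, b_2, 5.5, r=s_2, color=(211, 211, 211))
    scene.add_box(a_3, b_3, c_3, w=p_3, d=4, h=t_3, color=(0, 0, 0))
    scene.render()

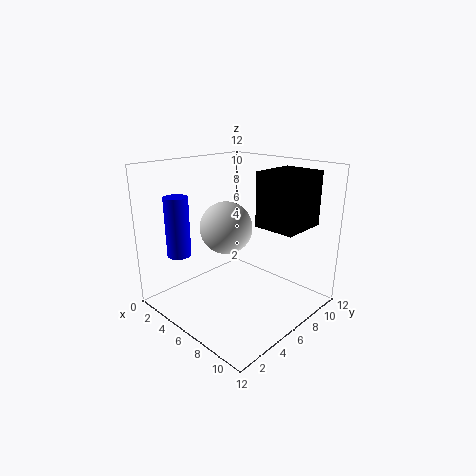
a_1 = 2.5, b_1 = 2.5, c_1 = 4.5, t_1 = 5, a_2 = 2.5, b_2 = 8, s_2 = 2.5, a_3 = 7, b_3 = 7, c_3 = 7, p_3 = 3.5, t_3 = 4.5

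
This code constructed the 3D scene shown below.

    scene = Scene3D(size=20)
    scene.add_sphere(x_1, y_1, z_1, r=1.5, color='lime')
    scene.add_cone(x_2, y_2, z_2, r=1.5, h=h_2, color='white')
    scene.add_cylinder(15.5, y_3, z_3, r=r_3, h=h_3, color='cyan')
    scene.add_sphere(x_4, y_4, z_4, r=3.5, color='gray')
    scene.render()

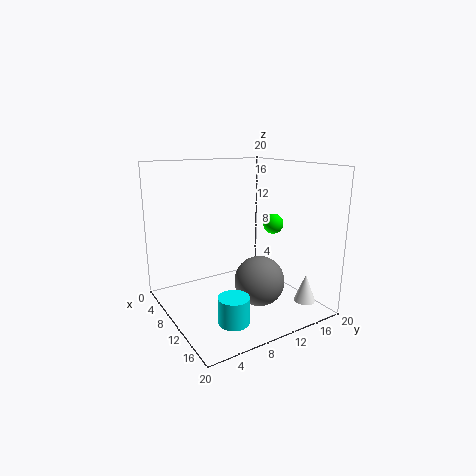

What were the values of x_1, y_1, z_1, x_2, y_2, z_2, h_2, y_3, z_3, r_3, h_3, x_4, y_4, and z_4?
x_1 = 9.5
y_1 = 16.5
z_1 = 11
x_2 = 16
y_2 = 17.5
z_2 = 1
h_2 = 4
y_3 = 6
z_3 = 1
r_3 = 2
h_3 = 3.5
x_4 = 12.5
y_4 = 12
z_4 = 4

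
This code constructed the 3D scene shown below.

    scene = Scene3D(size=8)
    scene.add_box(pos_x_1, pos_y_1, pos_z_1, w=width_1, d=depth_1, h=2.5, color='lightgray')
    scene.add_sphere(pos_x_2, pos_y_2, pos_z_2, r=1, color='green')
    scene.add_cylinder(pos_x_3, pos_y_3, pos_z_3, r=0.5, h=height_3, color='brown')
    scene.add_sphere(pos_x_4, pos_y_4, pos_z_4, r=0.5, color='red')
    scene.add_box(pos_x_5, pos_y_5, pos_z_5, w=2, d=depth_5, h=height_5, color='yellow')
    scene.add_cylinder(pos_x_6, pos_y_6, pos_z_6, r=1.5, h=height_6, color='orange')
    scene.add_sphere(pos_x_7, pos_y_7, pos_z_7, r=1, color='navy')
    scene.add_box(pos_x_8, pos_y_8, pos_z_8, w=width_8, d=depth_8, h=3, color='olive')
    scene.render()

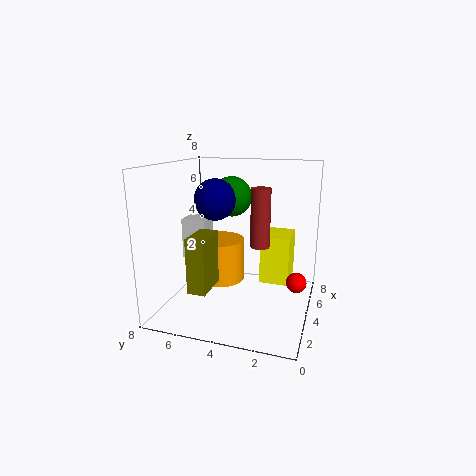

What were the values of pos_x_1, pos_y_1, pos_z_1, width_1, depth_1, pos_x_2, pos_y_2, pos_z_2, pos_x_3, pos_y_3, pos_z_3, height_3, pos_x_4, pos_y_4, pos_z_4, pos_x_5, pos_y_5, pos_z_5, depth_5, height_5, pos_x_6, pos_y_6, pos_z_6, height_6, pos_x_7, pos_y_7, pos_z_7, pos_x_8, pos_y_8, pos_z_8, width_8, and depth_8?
pos_x_1 = 5; pos_y_1 = 6.5; pos_z_1 = 2; width_1 = 1.5; depth_1 = 1.5; pos_x_2 = 3; pos_y_2 = 4; pos_z_2 = 6.5; pos_x_3 = 3; pos_y_3 = 2.5; pos_z_3 = 4; height_3 = 3; pos_x_4 = 2.5; pos_y_4 = 0.5; pos_z_4 = 2.5; pos_x_5 = 3; pos_y_5 = 1; pos_z_5 = 2; depth_5 = 1.5; height_5 = 2.5; pos_x_6 = 5; pos_y_6 = 5.5; pos_z_6 = 1; height_6 = 2.5; pos_x_7 = 2; pos_y_7 = 4.5; pos_z_7 = 6.5; pos_x_8 = 1.5; pos_y_8 = 5; pos_z_8 = 1.5; width_8 = 2; depth_8 = 1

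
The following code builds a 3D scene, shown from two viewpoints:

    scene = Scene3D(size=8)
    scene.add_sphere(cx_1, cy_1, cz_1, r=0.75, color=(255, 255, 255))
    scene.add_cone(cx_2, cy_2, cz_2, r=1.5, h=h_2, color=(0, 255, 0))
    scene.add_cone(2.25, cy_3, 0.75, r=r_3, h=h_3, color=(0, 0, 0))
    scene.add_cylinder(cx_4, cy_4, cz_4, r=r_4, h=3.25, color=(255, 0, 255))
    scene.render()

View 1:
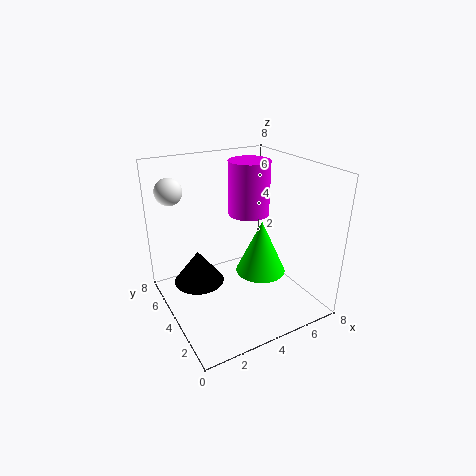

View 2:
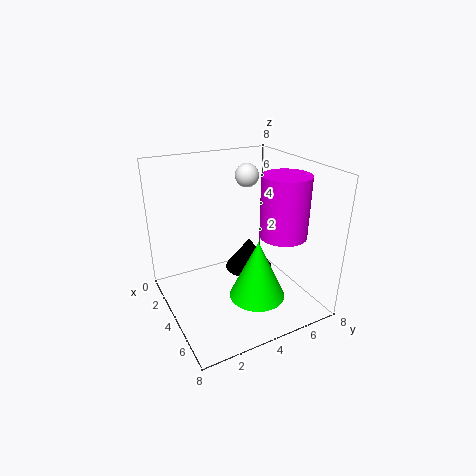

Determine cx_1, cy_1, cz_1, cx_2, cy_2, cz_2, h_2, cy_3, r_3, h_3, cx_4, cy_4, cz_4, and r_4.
cx_1 = 1; cy_1 = 6.25; cz_1 = 6.5; cx_2 = 5.75; cy_2 = 4.25; cz_2 = 1.25; h_2 = 3.25; cy_3 = 5.75; r_3 = 1.5; h_3 = 2; cx_4 = 5.75; cy_4 = 5.75; cz_4 = 4.5; r_4 = 1.25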